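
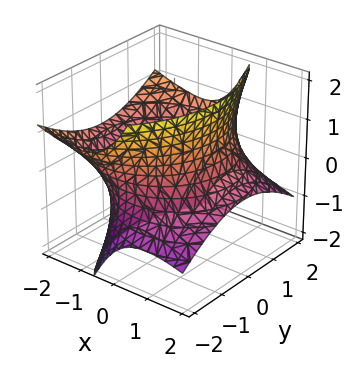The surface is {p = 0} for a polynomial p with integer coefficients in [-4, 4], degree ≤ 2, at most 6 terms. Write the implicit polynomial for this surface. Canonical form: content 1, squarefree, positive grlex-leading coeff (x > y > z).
x^2 + 2*x*z + y^2 - z^2 - 3

First, the degree is 2 — no degree-1 surface has this shape.
Next, from the axis intercepts and sections: it misses every integer gridline on the z-axis.
Finally, assembling these constraints gives the stated polynomial.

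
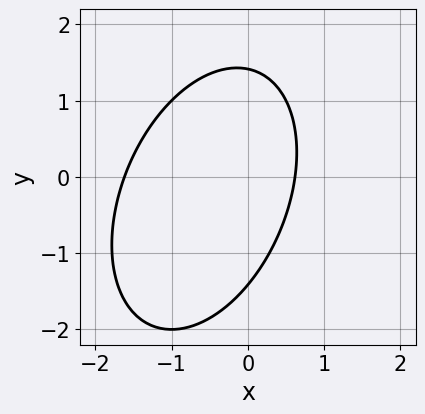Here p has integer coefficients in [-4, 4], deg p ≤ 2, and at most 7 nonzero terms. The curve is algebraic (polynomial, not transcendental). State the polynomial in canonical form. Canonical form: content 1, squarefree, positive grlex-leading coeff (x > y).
First, deg p = 2. A generic line meets the curve in up to 2 points.
Finally, putting this together gives p.

2*x^2 - x*y + y^2 + 2*x - 2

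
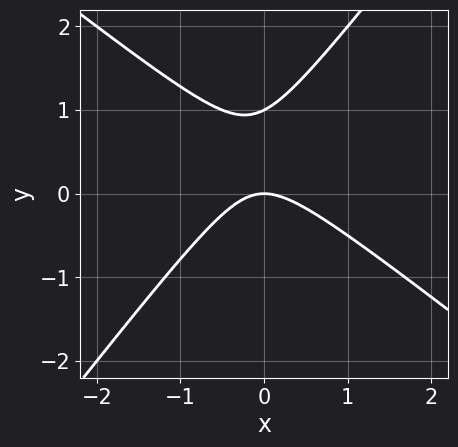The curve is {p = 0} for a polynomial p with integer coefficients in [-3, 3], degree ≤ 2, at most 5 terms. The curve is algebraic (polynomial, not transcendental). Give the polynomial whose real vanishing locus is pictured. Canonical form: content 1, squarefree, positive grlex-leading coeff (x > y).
2*x^2 + x*y - 2*y^2 + 2*y

(a) Degree: no degree-1 curve has this shape, so deg p = 2.
(b) From the axis intercepts and sections: the y-axis gridline crossings are at y ∈ {0, 1}; one x-axis crossing is at x = 0.
(c) Fitting integer coefficients to these (and the overall shape) gives p.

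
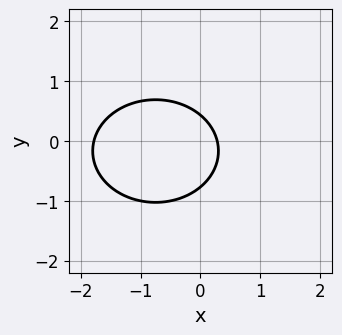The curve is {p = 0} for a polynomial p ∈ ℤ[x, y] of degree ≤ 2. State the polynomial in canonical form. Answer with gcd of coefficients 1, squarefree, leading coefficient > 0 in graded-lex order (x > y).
First, deg p = 2. The shape is more complex than any degree-1 curve.
Finally, the integer polynomial consistent with all of this is the stated p.

2*x^2 + 3*y^2 + 3*x + y - 1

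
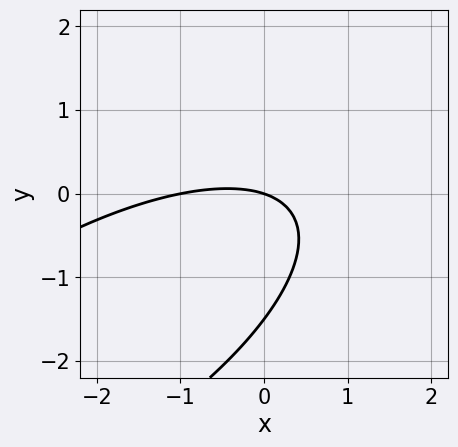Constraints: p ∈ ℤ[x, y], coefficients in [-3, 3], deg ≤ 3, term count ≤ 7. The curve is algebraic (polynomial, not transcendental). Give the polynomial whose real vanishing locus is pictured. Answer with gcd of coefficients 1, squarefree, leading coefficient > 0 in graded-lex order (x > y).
x^2 - 2*x*y + 2*y^2 + x + 3*y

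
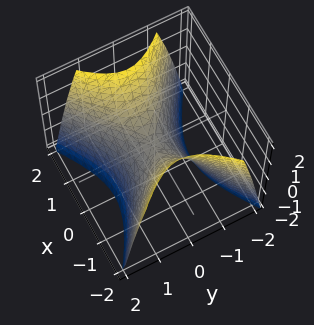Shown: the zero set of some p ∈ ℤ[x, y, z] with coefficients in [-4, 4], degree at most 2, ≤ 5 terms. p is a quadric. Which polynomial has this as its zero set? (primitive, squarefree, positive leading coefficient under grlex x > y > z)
(a) Degree: a hyperbolic paraboloid; a quadric, so deg p = 2.
(b) Symmetries: mirror symmetry y ↦ −y ⇒ only even powers of y; it's symmetric under x → −x, forcing even powers of x.
(c) Against the integer gridlines: it crosses the y-axis at the gridline y = 0; one x-axis crossing is at x = 0; it meets the z-axis at z = 0 (among the integer gridlines).
(d) Fitting integer coefficients to these (and the overall shape) gives p.

2*x^2 - 3*y^2 - 2*z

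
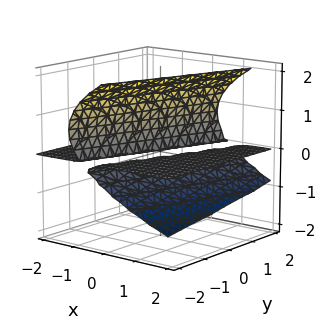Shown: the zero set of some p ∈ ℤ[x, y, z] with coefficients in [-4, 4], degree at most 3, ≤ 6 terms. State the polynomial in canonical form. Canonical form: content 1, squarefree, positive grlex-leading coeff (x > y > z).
2*z^3 - 3*x*z + y*z - 3*z^2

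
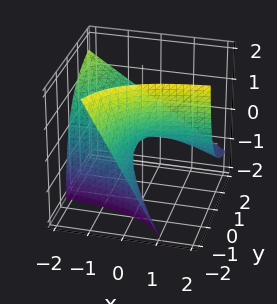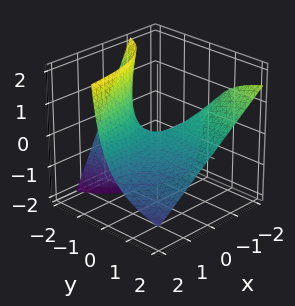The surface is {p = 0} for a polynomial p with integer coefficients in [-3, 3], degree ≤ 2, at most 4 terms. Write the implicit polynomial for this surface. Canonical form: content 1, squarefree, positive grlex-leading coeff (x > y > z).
(a) deg p = 2.
(b) From the axis intercepts and sections: the visible y-axis segment lies entirely on the surface; it meets the z-axis at z = 0 (among the integer gridlines).
(c) Solving for integer coefficients yields p as stated.

x*y + y*z + z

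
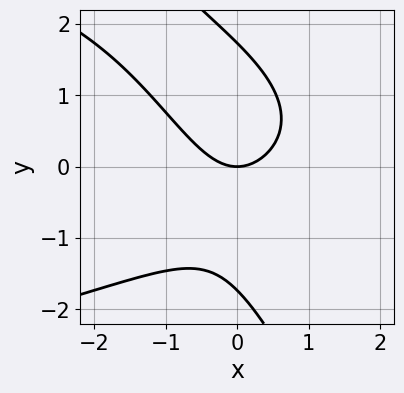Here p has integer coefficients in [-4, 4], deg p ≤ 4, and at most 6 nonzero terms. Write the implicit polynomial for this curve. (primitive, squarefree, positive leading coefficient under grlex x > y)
1. Degree: no degree-2 curve has this shape, so deg p = 3.
2. From the axis intercepts and sections: it crosses the x-axis at the gridline x = 0; it meets the y-axis at y = 0 (among the integer gridlines).
3. These observations pin down the coefficients.

2*x*y^2 + y^3 + 3*x^2 - 3*y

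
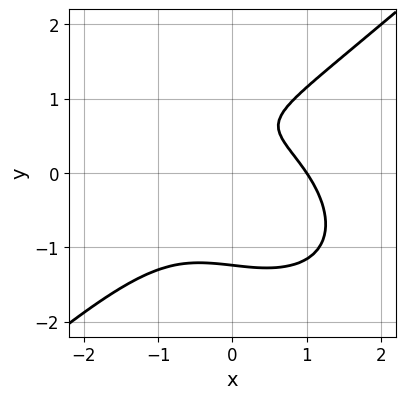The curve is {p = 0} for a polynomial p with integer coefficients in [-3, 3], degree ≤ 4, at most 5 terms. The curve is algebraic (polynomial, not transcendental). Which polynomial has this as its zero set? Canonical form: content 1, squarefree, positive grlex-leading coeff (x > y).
(a) Degree: the shape is more complex than any degree-2 curve, so deg p = 3.
(b) Checking where it meets the axes: one x-axis crossing is at x = 1.
(c) These observations pin down the coefficients.

2*x^3 - 3*y^3 + x*y + 3*y - 2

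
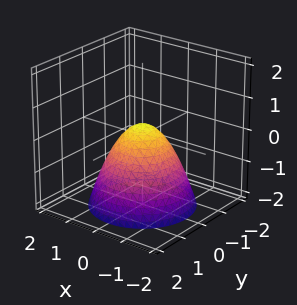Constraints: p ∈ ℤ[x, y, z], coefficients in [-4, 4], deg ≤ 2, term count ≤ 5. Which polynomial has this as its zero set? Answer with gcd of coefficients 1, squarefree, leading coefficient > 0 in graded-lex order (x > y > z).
3*x^2 + 3*y^2 + 3*z - 1

(a) The degree is 2 — a generic line meets the surface in up to 2 points.
(b) Symmetries: the surface is invariant under rotation about z: p = q(x² + y², z).
(c) From the axis intercepts and sections: a circular section at z = 0 has radius between 0 and 1.
(d) These observations pin down the coefficients.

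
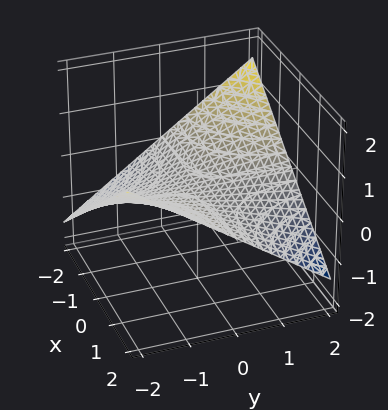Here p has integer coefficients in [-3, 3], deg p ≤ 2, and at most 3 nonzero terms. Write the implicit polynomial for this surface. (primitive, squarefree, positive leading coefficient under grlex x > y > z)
x*y + 3*z

deg p = 2.
Observable constraints: it crosses the z-axis at the gridline z = 0; the visible y-axis segment lies entirely on the surface.
Putting this together gives p.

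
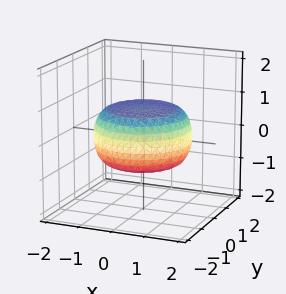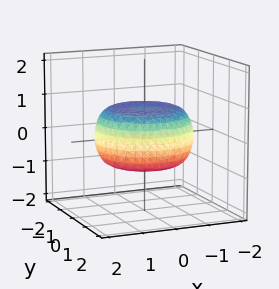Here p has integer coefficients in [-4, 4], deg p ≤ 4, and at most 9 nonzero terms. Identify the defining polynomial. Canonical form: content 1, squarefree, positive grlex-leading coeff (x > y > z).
The degree is 4 — a generic line meets the surface in up to 4 points.
Symmetries: rotational symmetry about the z-axis ⇒ p depends on x, y only through x² + y².
Against the integer gridlines: a circular section at z = 0 has radius between 1 and 2.
Fitting integer coefficients to these (and the overall shape) gives p.

x^4 + 2*x^2*y^2 + y^4 - x^2 - y^2 + 3*z^2 - 2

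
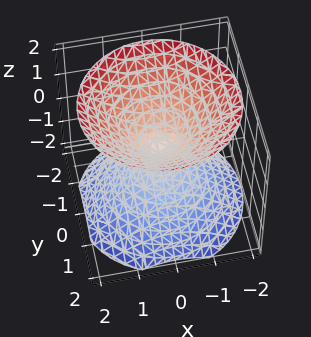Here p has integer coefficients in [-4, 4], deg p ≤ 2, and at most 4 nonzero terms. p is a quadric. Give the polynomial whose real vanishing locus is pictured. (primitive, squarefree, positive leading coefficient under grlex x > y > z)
x^2 + y^2 - z^2

1. There are 2 components. They look like related sheets of one shape, so recover p as a whole.
2. The degree is 2 — a double cone through the origin; a quadric.
3. Symmetries: mirror symmetry z ↦ −z ⇒ only even powers of z; the z-axis is an axis of rotation, so x and y enter only as x² + y².
4. Against the integer gridlines: it meets the x-axis at x = 0 (among the integer gridlines); it meets the y-axis at y = 0 (among the integer gridlines).
5. Matching integer coefficients to the picture gives p.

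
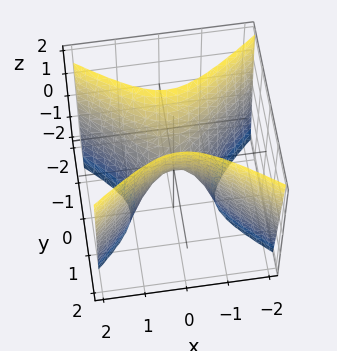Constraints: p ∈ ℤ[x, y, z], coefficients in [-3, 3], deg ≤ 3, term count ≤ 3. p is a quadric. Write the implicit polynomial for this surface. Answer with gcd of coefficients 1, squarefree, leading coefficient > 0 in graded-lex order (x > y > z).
1. The degree is 2 — a hyperbolic paraboloid; a quadric.
2. Symmetries: it's symmetric under x → −x, forcing even powers of x; it's symmetric under y → −y, forcing even powers of y.
3. Checking where it meets the axes: it crosses the y-axis at the gridline y = 0; it meets the x-axis at x = 0 (among the integer gridlines); it crosses the z-axis at the gridline z = 0.
4. The integer polynomial consistent with all of this is the stated p.

2*x^2 - 3*y^2 + z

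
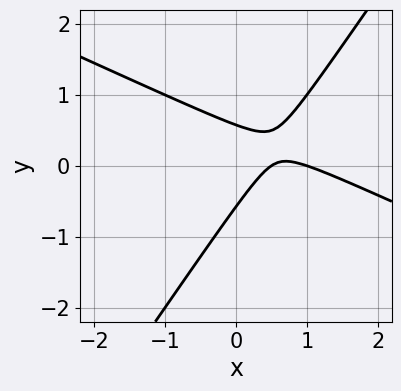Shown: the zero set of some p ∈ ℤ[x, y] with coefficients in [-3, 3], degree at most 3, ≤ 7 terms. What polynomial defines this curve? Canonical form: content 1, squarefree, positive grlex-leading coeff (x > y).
2*x^2 + 3*x*y - 3*y^2 - 3*x + 1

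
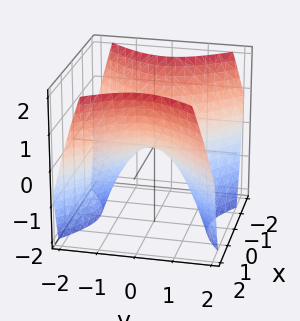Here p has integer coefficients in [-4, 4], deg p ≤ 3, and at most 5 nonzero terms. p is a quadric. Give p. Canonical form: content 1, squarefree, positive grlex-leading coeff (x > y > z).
The degree is 2 — a hyperbolic paraboloid; a quadric.
Symmetries: the x ↦ −x reflection is a symmetry, so x appears only in even powers; mirror symmetry y ↦ −y ⇒ only even powers of y.
From the axis intercepts and sections: it meets the y-axis at y = 0 (among the integer gridlines); it crosses the x-axis at the gridline x = 0; it crosses the z-axis at the gridline z = 0.
The integer polynomial consistent with all of this is the stated p.

x^2 - y^2 - z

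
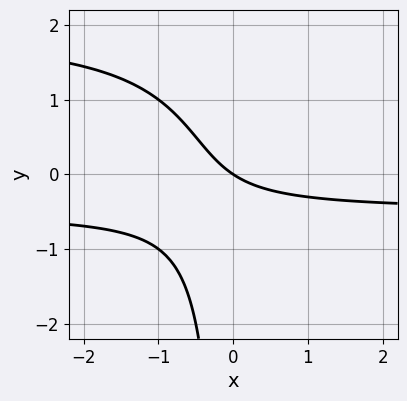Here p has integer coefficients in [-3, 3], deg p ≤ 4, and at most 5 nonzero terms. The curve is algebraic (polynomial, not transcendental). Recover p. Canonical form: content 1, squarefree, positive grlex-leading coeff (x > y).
1. deg p = 3.
2. From the axis intercepts and sections: it meets the x-axis at x = 0 (among the integer gridlines); it crosses the y-axis at the gridline y = 0.
3. Together with the visible shape, these determine p as stated.

2*x*y^2 - 3*x*y - 2*x - 3*y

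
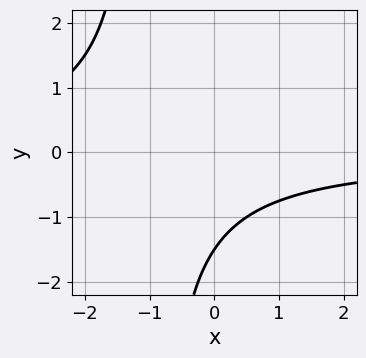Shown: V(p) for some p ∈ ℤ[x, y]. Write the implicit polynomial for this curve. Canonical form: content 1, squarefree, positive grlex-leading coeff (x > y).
2*x*y + 2*y + 3

1. The degree is 2 — the shape is more complex than any degree-1 curve.
2. Against the integer gridlines: it misses every integer gridline on the x-axis.
3. The integer polynomial consistent with all of this is the stated p.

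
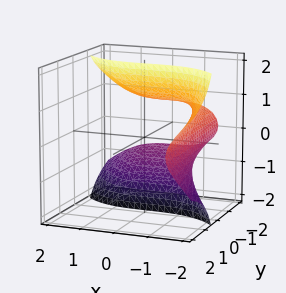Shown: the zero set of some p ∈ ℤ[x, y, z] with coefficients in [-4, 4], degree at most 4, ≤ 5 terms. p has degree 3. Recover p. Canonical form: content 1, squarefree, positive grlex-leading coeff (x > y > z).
x^3 + 3*y*z^2 + 3

First, degree: no degree-2 surface has this shape, so deg p = 3.
Next, from the axis intercepts and sections: no y-intercept at any integer in the box; the surface avoids every integer z-axis point in the box.
Finally, assembling these constraints gives the stated polynomial.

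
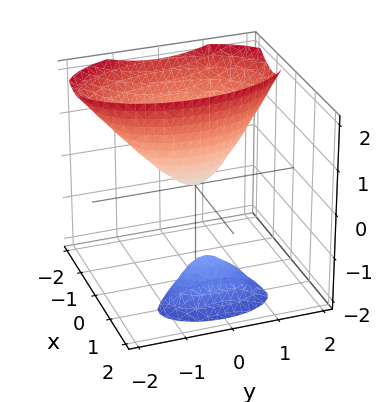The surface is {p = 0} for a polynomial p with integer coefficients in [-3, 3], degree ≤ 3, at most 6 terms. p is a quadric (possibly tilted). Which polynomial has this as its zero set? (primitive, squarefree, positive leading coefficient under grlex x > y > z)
3*x^2 + 3*x*z + y^2 - z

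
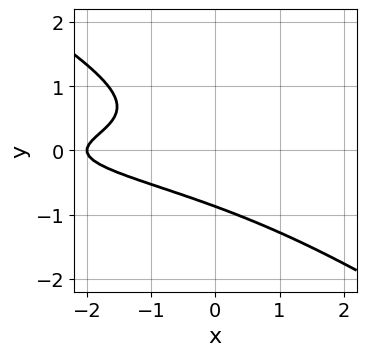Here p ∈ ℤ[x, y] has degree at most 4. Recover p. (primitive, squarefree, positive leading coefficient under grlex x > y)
First, deg p = 3. The shape is more complex than any degree-2 curve.
Next, from the axis intercepts and sections: it crosses the x-axis at the gridline x = -2.
Finally, solving for integer coefficients yields p as stated.

2*x*y^2 + 3*y^3 + x + 2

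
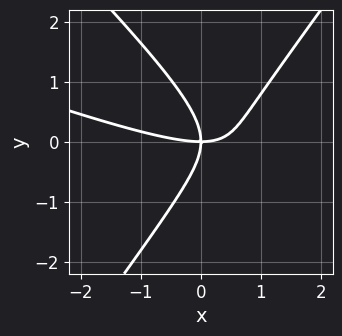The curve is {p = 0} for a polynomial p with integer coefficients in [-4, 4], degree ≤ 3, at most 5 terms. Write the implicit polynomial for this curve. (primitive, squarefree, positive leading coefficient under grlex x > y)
x^3 + 3*x^2*y - 2*y^3 - 3*x*y

First, the degree is 3 — no degree-2 curve has this shape.
Next, checking where it meets the axes: one y-axis crossing is at y = 0; it crosses the x-axis at the gridline x = 0.
Finally, putting this together gives p.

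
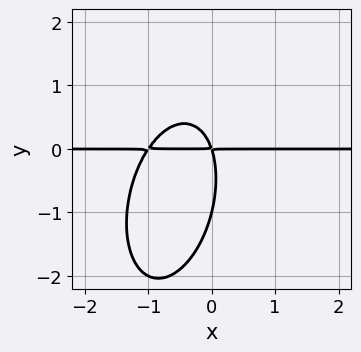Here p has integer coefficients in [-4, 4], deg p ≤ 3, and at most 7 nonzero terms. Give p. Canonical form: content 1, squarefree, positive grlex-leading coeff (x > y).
3*x^2*y - x*y^2 + y^3 + 3*x*y + y^2

1. Degree: the shape is more complex than any degree-2 curve, so deg p = 3.
2. Checking where it meets the axes: every point of the x-axis in the box is on the curve; one y-axis crossing is at y = -1.
3. The integer polynomial consistent with all of this is the stated p.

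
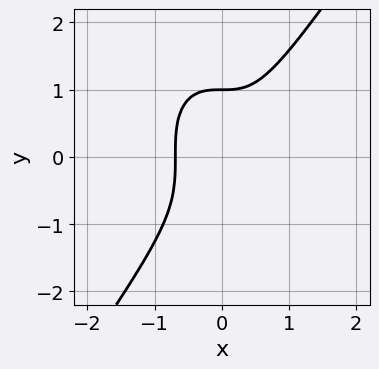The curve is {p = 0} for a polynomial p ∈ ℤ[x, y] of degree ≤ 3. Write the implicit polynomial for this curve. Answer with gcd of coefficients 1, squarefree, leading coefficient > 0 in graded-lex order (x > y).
Degree: a generic line meets the curve in up to 3 points, so deg p = 3.
From the axis intercepts and sections: one y-axis crossing is at y = 1.
Putting this together gives p.

3*x^3 - y^3 + 1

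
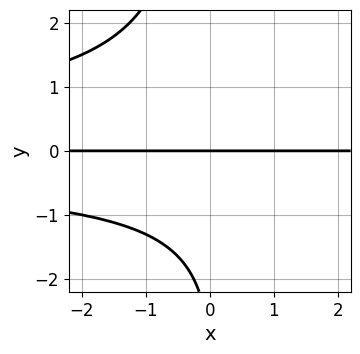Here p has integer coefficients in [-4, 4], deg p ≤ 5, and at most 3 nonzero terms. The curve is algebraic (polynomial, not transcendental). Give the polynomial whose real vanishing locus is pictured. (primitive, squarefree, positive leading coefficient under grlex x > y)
(a) Degree: the shape is more complex than any degree-3 curve, so deg p = 4.
(b) From the visible intercepts: the visible x-axis segment lies entirely on the curve; one y-axis crossing is at y = 0.
(c) Together with the visible shape, these determine p as stated.

x*y^3 + y^2 + 3*y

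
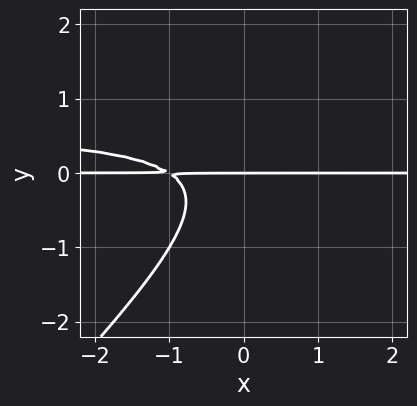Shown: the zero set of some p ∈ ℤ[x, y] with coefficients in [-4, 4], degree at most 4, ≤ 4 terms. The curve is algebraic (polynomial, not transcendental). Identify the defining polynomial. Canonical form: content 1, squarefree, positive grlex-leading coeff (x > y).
3*x*y^2 - 3*y^3 - 2*x*y - 2*y

First, deg p = 3. No degree-2 curve has this shape.
Then, against the integer gridlines: it crosses the y-axis at the gridline y = 0; every point of the x-axis in the box is on the curve.
Finally, matching integer coefficients to the picture gives p.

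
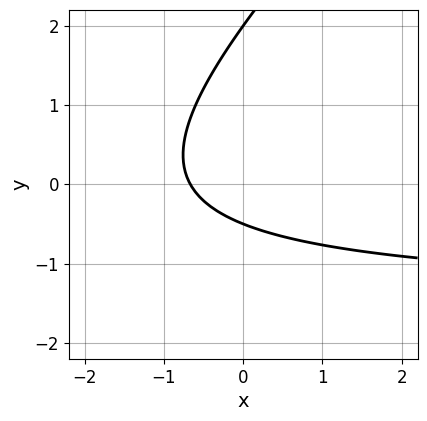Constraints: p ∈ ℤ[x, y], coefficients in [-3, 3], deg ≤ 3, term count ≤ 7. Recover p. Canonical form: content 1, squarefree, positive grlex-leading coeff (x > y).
2*x*y - 2*y^2 + 3*x + 3*y + 2

First, degree: the shape is more complex than any degree-1 curve, so deg p = 2.
Next, from the visible intercepts: it meets the y-axis at y = 2 (among the integer gridlines).
Finally, putting this together gives p.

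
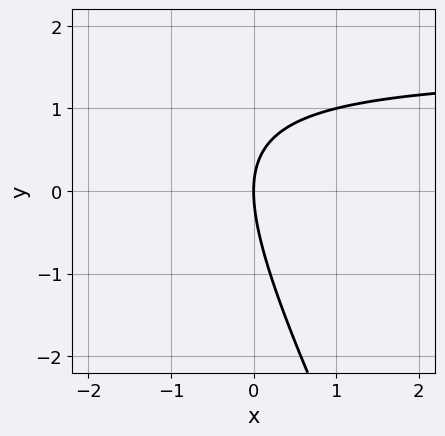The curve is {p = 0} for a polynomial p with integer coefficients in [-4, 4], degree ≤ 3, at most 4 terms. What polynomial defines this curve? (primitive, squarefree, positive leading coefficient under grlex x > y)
2*x*y + y^2 - 3*x

First, the degree is 2 — the shape is more complex than any degree-1 curve.
Next, checking where it meets the axes: one x-axis crossing is at x = 0; it meets the y-axis at y = 0 (among the integer gridlines).
Finally, fitting integer coefficients to these (and the overall shape) gives p.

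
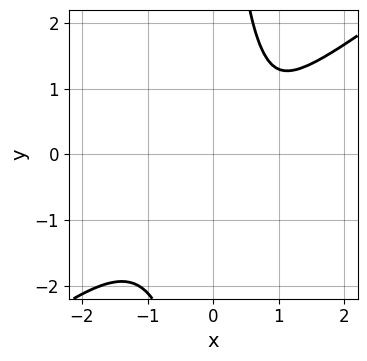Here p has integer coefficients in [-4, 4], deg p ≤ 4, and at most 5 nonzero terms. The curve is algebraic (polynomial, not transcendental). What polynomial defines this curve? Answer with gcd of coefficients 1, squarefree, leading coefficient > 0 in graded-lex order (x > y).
x^4 - 2*x*y^3 - x*y^2 + 3*y^2

deg p = 4. The shape is more complex than any degree-3 curve.
Solving for integer coefficients yields p as stated.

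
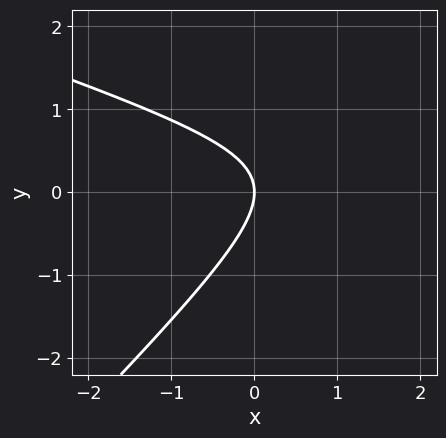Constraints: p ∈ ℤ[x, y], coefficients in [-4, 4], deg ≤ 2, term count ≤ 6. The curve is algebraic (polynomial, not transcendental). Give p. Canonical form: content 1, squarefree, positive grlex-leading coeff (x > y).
First, degree: no degree-1 curve has this shape, so deg p = 2.
Next, from the visible intercepts: it crosses the x-axis at the gridline x = 0; it crosses the y-axis at the gridline y = 0.
Finally, solving for integer coefficients yields p as stated.

x^2 + 2*x*y - 3*y^2 - 3*x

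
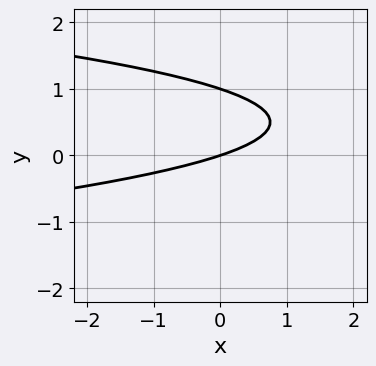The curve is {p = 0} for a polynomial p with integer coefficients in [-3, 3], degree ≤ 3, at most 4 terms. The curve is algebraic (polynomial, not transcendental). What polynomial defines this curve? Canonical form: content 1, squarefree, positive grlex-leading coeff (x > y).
Degree: a generic line meets the curve in up to 2 points, so deg p = 2.
Against the integer gridlines: it meets the x-axis at x = 0 (among the integer gridlines); among the integer gridlines, it crosses the y-axis at y ∈ {0, 1}.
The integer polynomial consistent with all of this is the stated p.

3*y^2 + x - 3*y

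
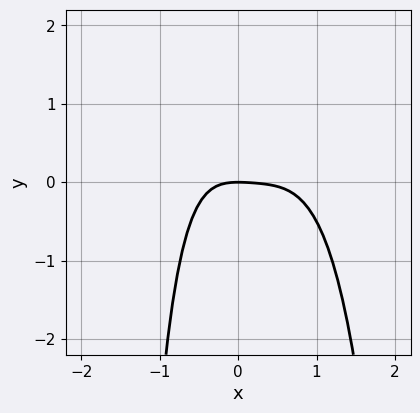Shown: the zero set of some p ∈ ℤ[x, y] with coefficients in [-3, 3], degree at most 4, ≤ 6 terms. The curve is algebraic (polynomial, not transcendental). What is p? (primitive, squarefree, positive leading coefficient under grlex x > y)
(a) The degree is 4 — the shape is more complex than any degree-3 curve.
(b) From the visible intercepts: it meets the x-axis at x = 0 (among the integer gridlines); it meets the y-axis at y = 0 (among the integer gridlines).
(c) Putting this together gives p.

3*x^4 - 2*x^3 + x^2 + x*y + 3*y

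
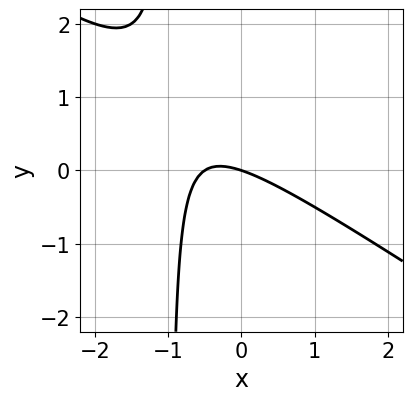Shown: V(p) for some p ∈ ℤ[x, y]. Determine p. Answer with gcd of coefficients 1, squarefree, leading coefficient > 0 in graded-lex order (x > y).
2*x^2 + 3*x*y + x + 3*y

1. The degree is 2 — a generic line meets the curve in up to 2 points.
2. Reading off the gridlines: one x-axis crossing is at x = 0; it crosses the y-axis at the gridline y = 0.
3. Solving for integer coefficients yields p as stated.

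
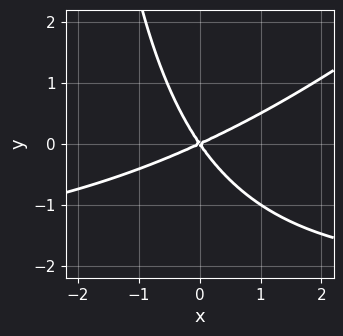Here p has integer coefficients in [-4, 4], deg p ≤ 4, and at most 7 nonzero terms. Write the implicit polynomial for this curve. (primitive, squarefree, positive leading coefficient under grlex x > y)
x^2*y - x*y^2 + 2*x^2 - 3*x*y - 3*y^2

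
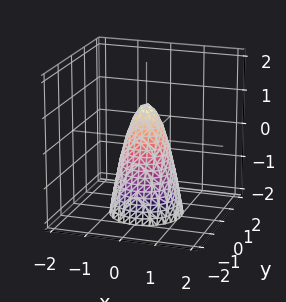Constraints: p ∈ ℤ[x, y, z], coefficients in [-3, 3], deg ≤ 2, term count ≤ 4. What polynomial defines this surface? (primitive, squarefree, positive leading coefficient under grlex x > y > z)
3*x^2 + 3*y^2 + z - 1

First, degree: the shape is more complex than any degree-1 surface, so deg p = 2.
Next, symmetries: every cross-section ⟂ z is a circle, so x, y appear only via x² + y².
Then, observable constraints: it meets the z-axis at z = 1 (among the integer gridlines); a circular section at z = -2 has radius exactly 1.
Finally, together with the visible shape, these determine p as stated.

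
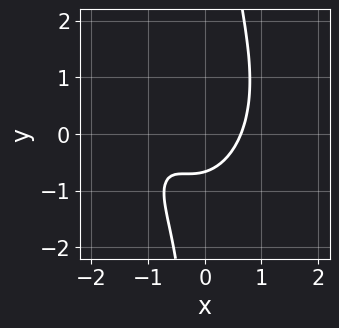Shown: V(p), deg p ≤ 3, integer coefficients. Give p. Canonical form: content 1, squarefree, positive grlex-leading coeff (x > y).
3*x^3 + 2*x*y^2 + 3*x^2 - 3*y - 2

First, degree: the shape is more complex than any degree-2 curve, so deg p = 3.
Finally, solving for integer coefficients yields p as stated.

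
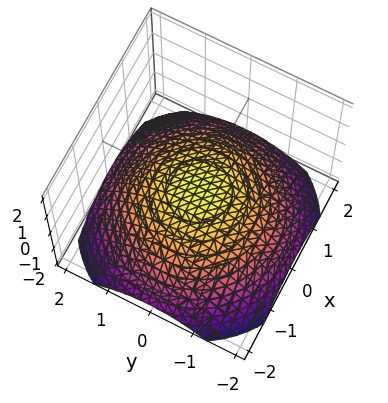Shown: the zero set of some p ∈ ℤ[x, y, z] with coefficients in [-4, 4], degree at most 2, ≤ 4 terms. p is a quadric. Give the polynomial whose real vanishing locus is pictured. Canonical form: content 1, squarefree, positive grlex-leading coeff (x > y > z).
x^2 + y^2 + 3*z

(a) deg p = 2.
(b) Symmetries: the surface is invariant under rotation about z: p = q(x² + y², z).
(c) Checking where it meets the axes: it crosses the x-axis at the gridline x = 0; it meets the z-axis at z = 0 (among the integer gridlines).
(d) Together with the visible shape, these determine p as stated.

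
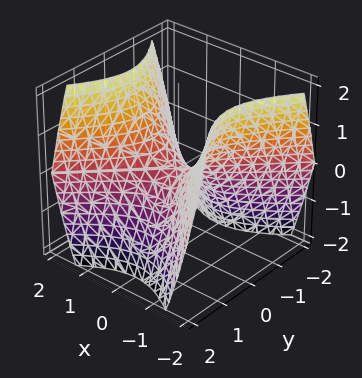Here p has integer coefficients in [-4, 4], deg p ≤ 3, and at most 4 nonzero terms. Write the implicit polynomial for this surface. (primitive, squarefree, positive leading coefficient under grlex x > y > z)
x^2 - y^2 - z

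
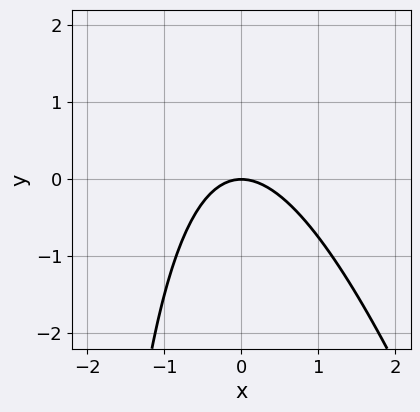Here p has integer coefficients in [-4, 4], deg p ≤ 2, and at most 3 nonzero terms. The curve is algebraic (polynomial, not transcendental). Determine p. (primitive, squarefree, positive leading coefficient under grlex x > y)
3*x^2 + x*y + 3*y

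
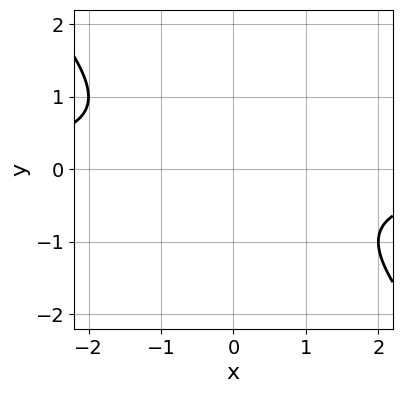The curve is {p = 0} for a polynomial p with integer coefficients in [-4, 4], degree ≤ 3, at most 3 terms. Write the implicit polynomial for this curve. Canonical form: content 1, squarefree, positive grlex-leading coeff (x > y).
x*y + y^2 + 1

1. The degree is 2 — the shape is more complex than any degree-1 curve.
2. Checking where it meets the axes: no y-intercept at any integer in the box; no x-intercept at any integer in the box.
3. Putting this together gives p.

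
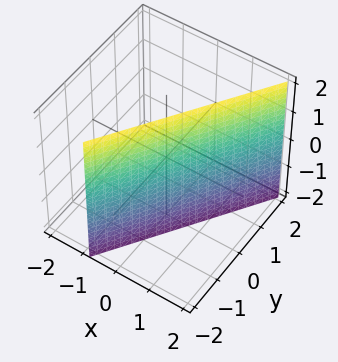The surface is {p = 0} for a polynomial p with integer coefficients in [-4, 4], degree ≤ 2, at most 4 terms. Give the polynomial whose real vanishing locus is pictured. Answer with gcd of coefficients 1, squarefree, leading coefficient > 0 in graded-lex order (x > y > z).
deg p = 1. The surface is flat (a plane).
Observable constraints: the surface avoids every integer z-axis point in the box; one y-axis crossing is at y = -1.
The integer polynomial consistent with all of this is the stated p.

3*x - 2*y - 2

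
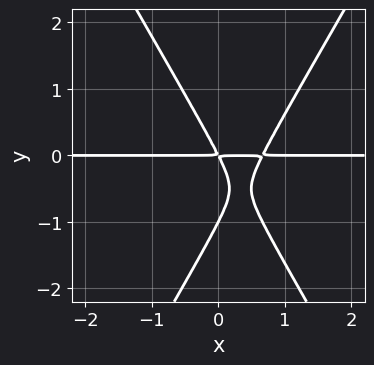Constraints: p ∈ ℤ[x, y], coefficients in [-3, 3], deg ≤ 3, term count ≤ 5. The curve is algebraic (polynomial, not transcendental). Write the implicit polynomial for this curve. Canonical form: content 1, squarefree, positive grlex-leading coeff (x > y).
1. deg p = 3. No degree-2 curve has this shape.
2. Observable constraints: one y-axis crossing is at y = -1; the visible x-axis segment lies entirely on the curve.
3. Matching integer coefficients to the picture gives p.

3*x^2*y - y^3 - 2*x*y - y^2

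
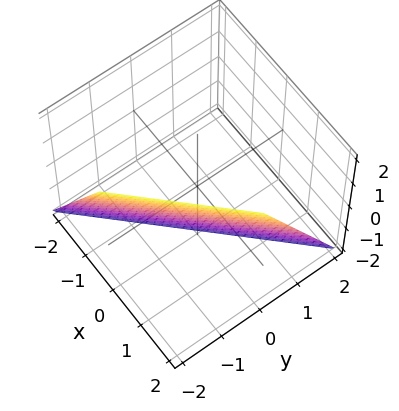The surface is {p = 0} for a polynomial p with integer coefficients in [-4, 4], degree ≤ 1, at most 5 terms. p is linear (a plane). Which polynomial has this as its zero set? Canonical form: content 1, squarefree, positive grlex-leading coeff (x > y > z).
1. deg p = 1. The surface is flat (a plane).
2. Reading off the gridlines: it crosses the z-axis at the gridline z = -2; it crosses the x-axis at the gridline x = 1; it crosses the y-axis at the gridline y = -1.
3. Putting this together gives p.

2*x - 2*y - z - 2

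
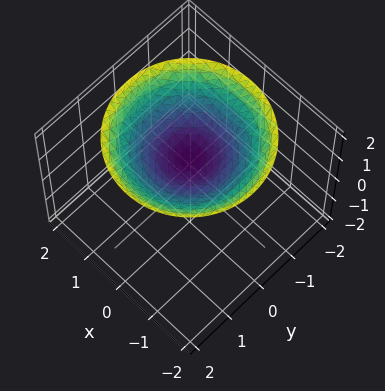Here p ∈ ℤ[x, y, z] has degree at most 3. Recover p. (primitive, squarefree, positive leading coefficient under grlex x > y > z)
1. The degree is 2 — the shape is more complex than any degree-1 surface.
2. Symmetries: every cross-section ⟂ z is a circle, so x, y appear only via x² + y².
3. Checking where it meets the axes: one z-axis crossing is at z = 1; no x-intercept at any integer in the box; the surface avoids every integer y-axis point in the box.
4. Putting this together gives p.

x^2 + y^2 - 3*z + 3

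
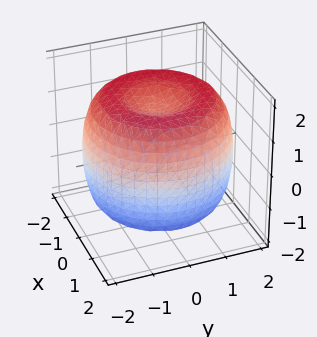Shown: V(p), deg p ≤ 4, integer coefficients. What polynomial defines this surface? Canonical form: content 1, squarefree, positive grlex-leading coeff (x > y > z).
First, deg p = 4.
Then, by symmetry, the surface is invariant under rotation about z: p = q(x² + y², z).
Then, from the visible intercepts: a circular section at z = 0 has radius between 1 and 2.
Finally, together with the visible shape, these determine p as stated.

x^4 + 2*x^2*y^2 + y^4 - 3*x^2 - 3*y^2 + 2*z^2 - 3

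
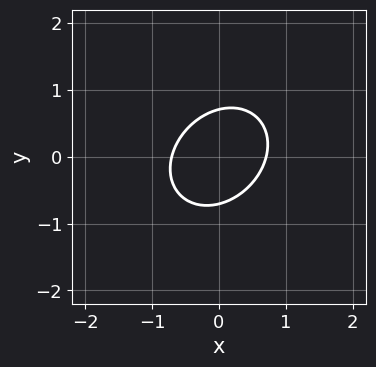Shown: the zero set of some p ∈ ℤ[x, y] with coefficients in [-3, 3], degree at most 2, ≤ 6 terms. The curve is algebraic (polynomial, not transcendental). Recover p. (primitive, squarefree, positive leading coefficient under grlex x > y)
First, deg p = 2.
Finally, the integer polynomial consistent with all of this is the stated p.

2*x^2 - x*y + 2*y^2 - 1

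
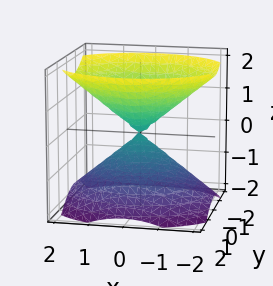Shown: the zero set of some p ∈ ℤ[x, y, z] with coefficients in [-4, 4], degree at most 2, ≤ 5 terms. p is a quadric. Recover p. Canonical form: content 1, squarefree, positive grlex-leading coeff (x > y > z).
First, there are 2 components. They look like related sheets of one shape, so recover p as a whole.
Next, the degree is 2 — two nappes meeting at a single point; a quadric.
Then, symmetries: mirror symmetry x ↦ −x ⇒ only even powers of x; it's symmetric under z → −z, forcing even powers of z; the y ↦ −y reflection is a symmetry, so y appears only in even powers.
Then, checking where it meets the axes: it meets the y-axis at y = 0 (among the integer gridlines); it crosses the x-axis at the gridline x = 0; it crosses the z-axis at the gridline z = 0.
Finally, these observations pin down the coefficients.

2*x^2 + 3*y^2 - 3*z^2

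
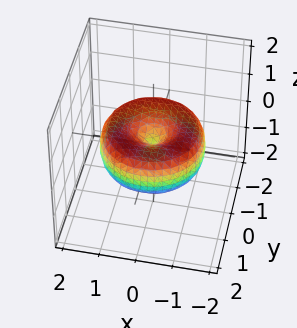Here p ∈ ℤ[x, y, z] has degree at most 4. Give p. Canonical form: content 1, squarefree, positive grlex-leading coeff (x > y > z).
1. Degree: a generic line meets the surface in up to 4 points, so deg p = 4.
2. By symmetry, every cross-section ⟂ z is a circle, so x, y appear only via x² + y².
3. From the visible intercepts: one x-axis crossing is at x = 0; one z-axis crossing is at z = 0; one y-axis crossing is at y = 0; a circular section at z = 0 has radius between 1 and 2.
4. Matching integer coefficients to the picture gives p.

x^4 + 2*x^2*y^2 + y^4 - 2*x^2 - 2*y^2 + 2*z^2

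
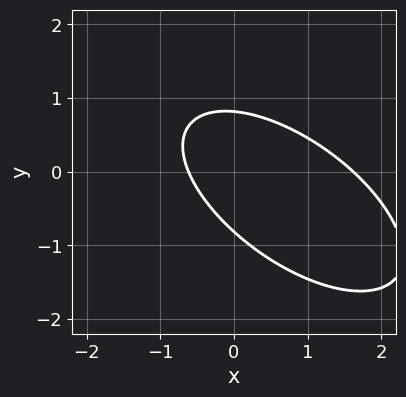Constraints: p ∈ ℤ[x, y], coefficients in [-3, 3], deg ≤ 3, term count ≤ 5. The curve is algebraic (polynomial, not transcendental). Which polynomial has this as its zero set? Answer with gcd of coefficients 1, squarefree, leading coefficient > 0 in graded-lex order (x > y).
2*x^2 + 3*x*y + 3*y^2 - 2*x - 2

1. Degree: a generic line meets the curve in up to 2 points, so deg p = 2.
2. Putting this together gives p.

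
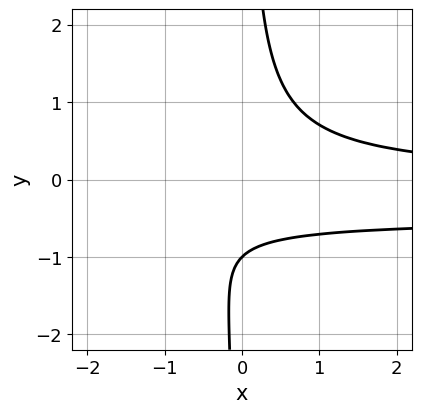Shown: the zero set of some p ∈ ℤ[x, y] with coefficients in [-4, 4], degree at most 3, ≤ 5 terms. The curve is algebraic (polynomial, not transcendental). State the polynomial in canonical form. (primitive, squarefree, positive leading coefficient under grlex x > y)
2*x*y^2 + x*y - y - 1

First, degree: no degree-2 curve has this shape, so deg p = 3.
Then, checking where it meets the axes: it crosses the y-axis at the gridline y = -1; it misses every integer gridline on the x-axis.
Finally, the integer polynomial consistent with all of this is the stated p.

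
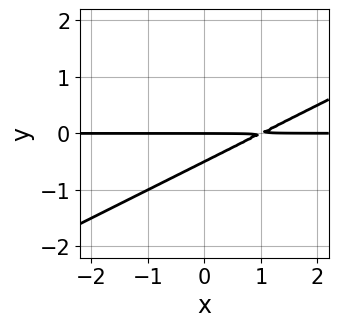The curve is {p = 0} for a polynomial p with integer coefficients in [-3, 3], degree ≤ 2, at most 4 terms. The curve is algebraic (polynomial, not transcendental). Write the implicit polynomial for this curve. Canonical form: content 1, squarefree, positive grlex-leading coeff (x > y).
x*y - 2*y^2 - y

1. The degree is 2 — no degree-1 curve has this shape.
2. From the visible intercepts: every point of the x-axis in the box is on the curve; it meets the y-axis at y = 0 (among the integer gridlines).
3. Assembling these constraints gives the stated polynomial.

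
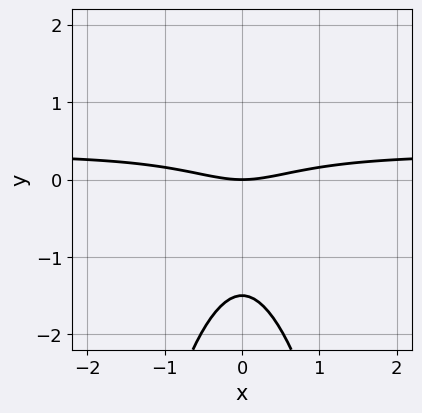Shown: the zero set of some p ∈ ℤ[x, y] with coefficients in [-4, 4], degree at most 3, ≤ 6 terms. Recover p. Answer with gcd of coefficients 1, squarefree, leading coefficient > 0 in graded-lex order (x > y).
First, the degree is 3 — a generic line meets the curve in up to 3 points.
Then, symmetries: mirror symmetry x ↦ −x ⇒ only even powers of x.
Next, from the visible intercepts: one y-axis crossing is at y = 0; it meets the x-axis at x = 0 (among the integer gridlines).
Finally, together with the visible shape, these determine p as stated.

3*x^2*y - x^2 + 2*y^2 + 3*y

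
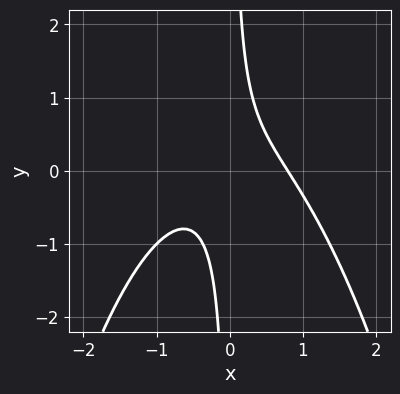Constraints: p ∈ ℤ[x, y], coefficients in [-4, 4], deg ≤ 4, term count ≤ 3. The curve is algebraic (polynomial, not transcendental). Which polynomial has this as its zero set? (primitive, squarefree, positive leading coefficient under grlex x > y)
(a) The degree is 3 — the shape is more complex than any degree-2 curve.
(b) Reading off the gridlines: no y-intercept at any integer in the box.
(c) Together with the visible shape, these determine p as stated.

2*x^3 + 3*x*y - 1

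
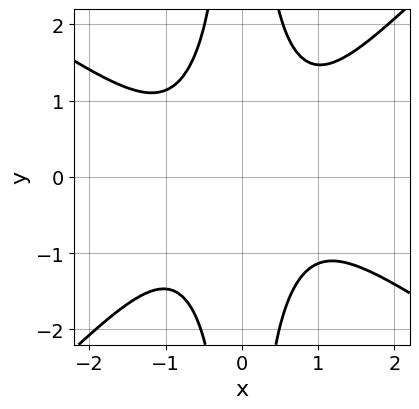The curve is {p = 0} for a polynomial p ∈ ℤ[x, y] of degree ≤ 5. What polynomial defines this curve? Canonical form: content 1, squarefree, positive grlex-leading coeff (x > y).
Degree: no degree-3 curve has this shape, so deg p = 4.
Against the integer gridlines: the curve avoids every integer y-axis point in the box; no x-intercept at any integer in the box.
Together with the visible shape, these determine p as stated.

2*x^4 + x^3*y - 3*x^2*y^2 + 3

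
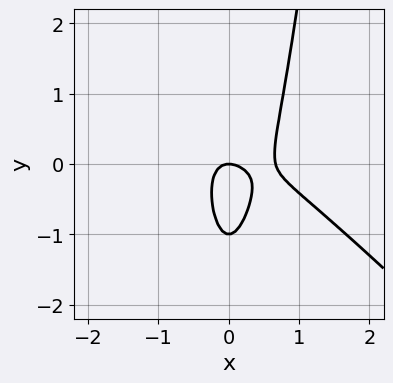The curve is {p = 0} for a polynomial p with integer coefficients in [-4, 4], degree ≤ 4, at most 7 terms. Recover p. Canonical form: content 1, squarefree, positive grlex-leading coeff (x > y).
3*x^3 + 3*x^2*y - 2*x^2 - y^2 - y

1. The degree is 3 — no degree-2 curve has this shape.
2. Against the integer gridlines: it meets the x-axis at x = 0 (among the integer gridlines); among the integer gridlines, it crosses the y-axis at y ∈ {-1, 0}.
3. These observations pin down the coefficients.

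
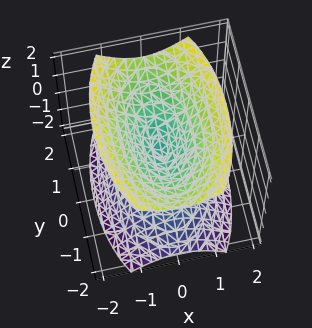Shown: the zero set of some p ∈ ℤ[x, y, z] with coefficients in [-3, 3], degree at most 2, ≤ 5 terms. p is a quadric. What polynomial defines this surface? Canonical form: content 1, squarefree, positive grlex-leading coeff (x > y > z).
First, I count 2 distinct pieces. They look like related sheets of one shape, so recover p as a whole.
Next, degree: a double cone through the origin; a quadric, so deg p = 2.
Next, symmetries: mirror symmetry x ↦ −x ⇒ only even powers of x; mirror symmetry y ↦ −y ⇒ only even powers of y; it's symmetric under z → −z, forcing even powers of z.
Next, against the integer gridlines: it crosses the y-axis at the gridline y = 0; it meets the x-axis at x = 0 (among the integer gridlines); it meets the z-axis at z = 0 (among the integer gridlines).
Finally, assembling these constraints gives the stated polynomial.

3*x^2 + y^2 - 2*z^2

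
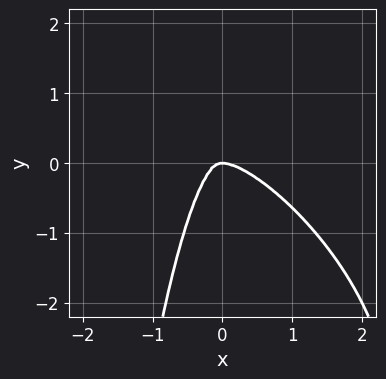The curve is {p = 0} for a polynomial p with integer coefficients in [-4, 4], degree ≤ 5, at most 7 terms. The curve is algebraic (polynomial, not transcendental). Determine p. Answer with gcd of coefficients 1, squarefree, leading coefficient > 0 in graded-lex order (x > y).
2*x^4 + 3*x^3*y + 2*x^2*y^2 + x^2*y + y^3

(a) The degree is 4 — a generic line meets the curve in up to 4 points.
(b) Checking where it meets the axes: it crosses the y-axis at the gridline y = 0; one x-axis crossing is at x = 0.
(c) Fitting integer coefficients to these (and the overall shape) gives p.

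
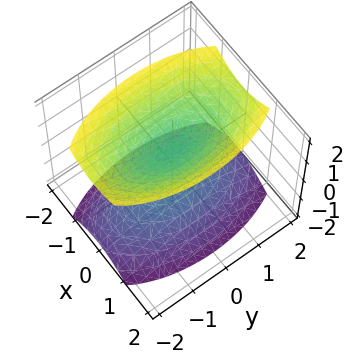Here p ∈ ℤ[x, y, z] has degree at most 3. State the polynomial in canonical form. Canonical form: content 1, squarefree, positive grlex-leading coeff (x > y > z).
3*x^2 + y^2 - 2*z^2 + 1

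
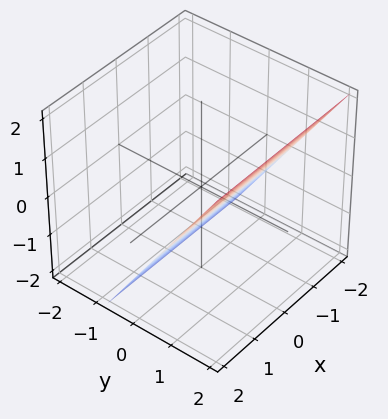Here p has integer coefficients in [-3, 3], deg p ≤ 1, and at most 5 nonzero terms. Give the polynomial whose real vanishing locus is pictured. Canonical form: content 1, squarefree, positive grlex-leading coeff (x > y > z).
First, the degree is 1 — the surface is flat (a plane).
Then, observable constraints: one z-axis crossing is at z = -1; no x-intercept at any integer in the box.
Finally, assembling these constraints gives the stated polynomial.

3*y - 2*z - 2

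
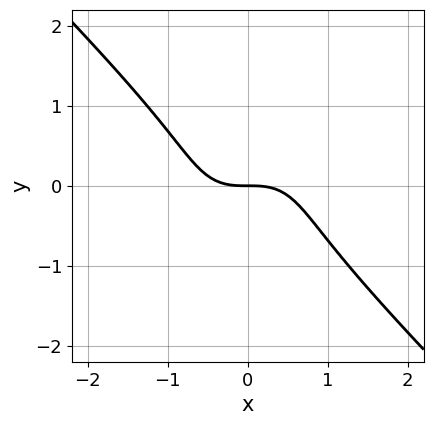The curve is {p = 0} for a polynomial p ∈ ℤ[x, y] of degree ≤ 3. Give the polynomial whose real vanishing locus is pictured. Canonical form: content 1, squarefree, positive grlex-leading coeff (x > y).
x^3 + y^3 + y

Degree: the shape is more complex than any degree-2 curve, so deg p = 3.
Against the integer gridlines: it meets the x-axis at x = 0 (among the integer gridlines); it crosses the y-axis at the gridline y = 0.
Assembling these constraints gives the stated polynomial.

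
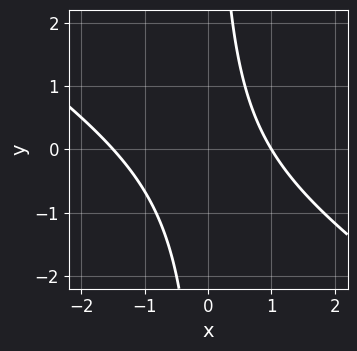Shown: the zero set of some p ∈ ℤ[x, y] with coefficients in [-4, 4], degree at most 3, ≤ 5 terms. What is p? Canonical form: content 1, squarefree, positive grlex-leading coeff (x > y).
1. deg p = 2.
2. Observable constraints: the curve avoids every integer y-axis point in the box; it crosses the x-axis at the gridline x = 1.
3. Putting this together gives p.

2*x^2 + 3*x*y + x - 3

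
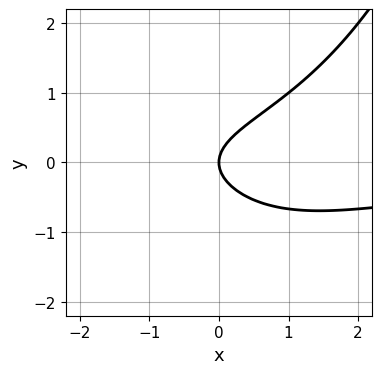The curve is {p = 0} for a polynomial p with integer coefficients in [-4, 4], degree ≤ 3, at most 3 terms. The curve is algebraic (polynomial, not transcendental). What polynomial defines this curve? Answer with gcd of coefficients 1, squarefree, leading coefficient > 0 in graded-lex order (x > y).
(a) Degree: the shape is more complex than any degree-2 curve, so deg p = 3.
(b) From the visible intercepts: it meets the y-axis at y = 0 (among the integer gridlines); it meets the x-axis at x = 0 (among the integer gridlines).
(c) The integer polynomial consistent with all of this is the stated p.

x^2*y - 3*y^2 + 2*x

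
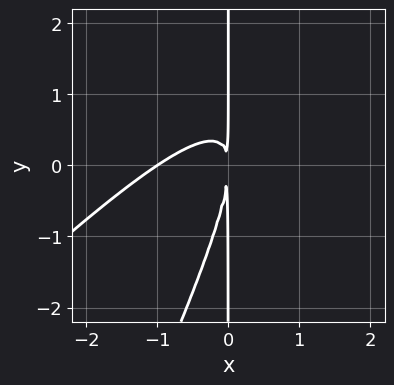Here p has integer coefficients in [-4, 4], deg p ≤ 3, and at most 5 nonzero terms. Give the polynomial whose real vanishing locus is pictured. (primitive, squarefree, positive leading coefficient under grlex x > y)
Degree: no degree-2 curve has this shape, so deg p = 3.
Checking where it meets the axes: every point of the y-axis in the box is on the curve; one x-axis crossing is at x = -1.
The integer polynomial consistent with all of this is the stated p.

2*x^3 - 3*x^2*y + x*y^2 + 2*x^2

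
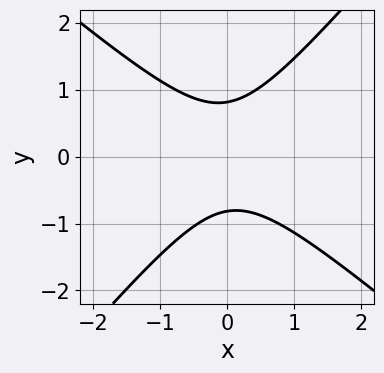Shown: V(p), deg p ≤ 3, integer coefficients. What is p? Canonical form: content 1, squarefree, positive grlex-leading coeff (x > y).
3*x^2 + x*y - 3*y^2 + 2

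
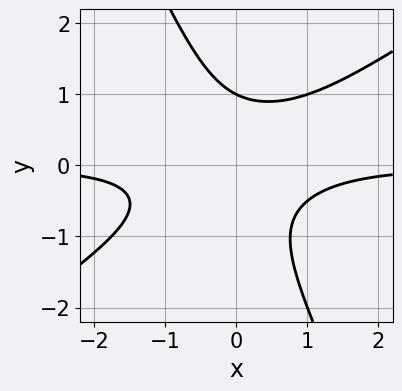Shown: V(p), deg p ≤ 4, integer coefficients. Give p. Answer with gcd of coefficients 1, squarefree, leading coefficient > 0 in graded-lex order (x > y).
deg p = 3. No degree-2 curve has this shape.
Against the integer gridlines: it meets the y-axis at y = 1 (among the integer gridlines); the curve avoids every integer x-axis point in the box.
The integer polynomial consistent with all of this is the stated p.

3*x^2*y - 3*x*y^2 - 2*y^3 + 2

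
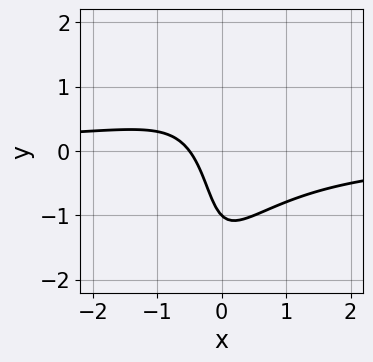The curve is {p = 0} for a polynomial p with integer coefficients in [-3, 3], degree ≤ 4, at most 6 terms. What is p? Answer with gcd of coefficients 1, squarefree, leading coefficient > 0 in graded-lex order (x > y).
(a) The degree is 3 — the shape is more complex than any degree-2 curve.
(b) Observable constraints: it crosses the y-axis at the gridline y = -1.
(c) Putting this together gives p.

2*x^2*y - x*y^2 + 2*x + y + 1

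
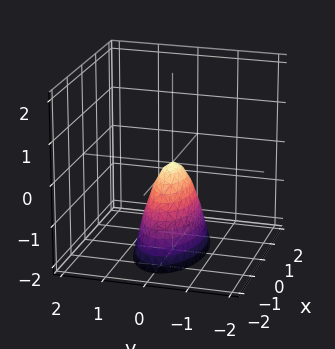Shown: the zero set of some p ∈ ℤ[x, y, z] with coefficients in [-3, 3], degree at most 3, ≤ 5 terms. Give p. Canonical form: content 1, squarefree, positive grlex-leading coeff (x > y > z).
x^2 + 3*y^2 + z

1. Degree: a single bowl opening along one axis; a quadric, so deg p = 2.
2. Symmetries: it's symmetric under y → −y, forcing even powers of y; the x ↦ −x reflection is a symmetry, so x appears only in even powers.
3. Against the integer gridlines: it meets the z-axis at z = 0 (among the integer gridlines); it crosses the y-axis at the gridline y = 0; one x-axis crossing is at x = 0.
4. Solving for integer coefficients yields p as stated.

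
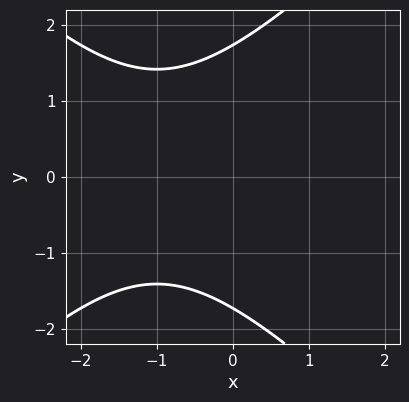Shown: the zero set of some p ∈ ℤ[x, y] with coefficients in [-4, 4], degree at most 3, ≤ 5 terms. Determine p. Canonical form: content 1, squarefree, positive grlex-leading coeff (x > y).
x^2 - y^2 + 2*x + 3

deg p = 2. No degree-1 curve has this shape.
Symmetries: mirror symmetry y ↦ −y ⇒ only even powers of y.
Observable constraints: the curve avoids every integer x-axis point in the box.
Fitting integer coefficients to these (and the overall shape) gives p.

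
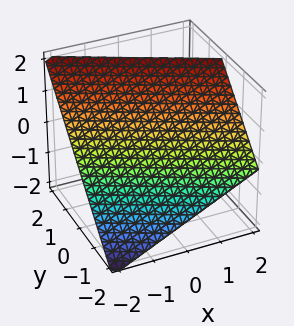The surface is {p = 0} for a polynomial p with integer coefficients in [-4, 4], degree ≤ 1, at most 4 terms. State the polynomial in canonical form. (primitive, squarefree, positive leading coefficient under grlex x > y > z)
(a) Degree: every cross-section is a straight line — this is a plane, so deg p = 1.
(b) From the axis intercepts and sections: it crosses the x-axis at the gridline x = -2; it meets the y-axis at y = -1 (among the integer gridlines).
(c) These observations pin down the coefficients.

x + 2*y - 2*z + 2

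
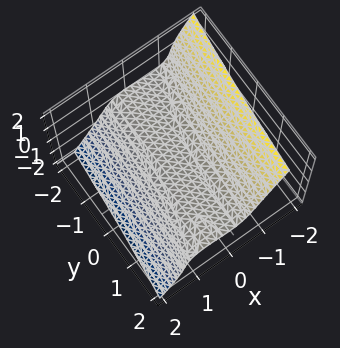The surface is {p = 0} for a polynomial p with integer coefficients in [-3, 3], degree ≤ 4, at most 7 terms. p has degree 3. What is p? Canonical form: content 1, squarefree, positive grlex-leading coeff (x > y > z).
2*x^3 - x^2*y + 3*x*z^2 + 3*z^3 + 3*z

First, degree: no degree-2 surface has this shape, so deg p = 3.
Next, against the integer gridlines: it crosses the x-axis at the gridline x = 0; the visible y-axis segment lies entirely on the surface; it meets the z-axis at z = 0 (among the integer gridlines).
Finally, matching integer coefficients to the picture gives p.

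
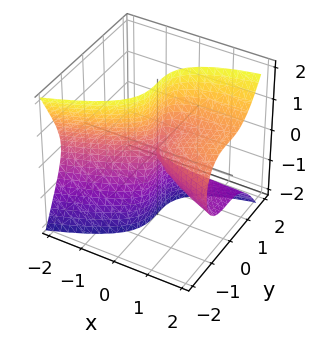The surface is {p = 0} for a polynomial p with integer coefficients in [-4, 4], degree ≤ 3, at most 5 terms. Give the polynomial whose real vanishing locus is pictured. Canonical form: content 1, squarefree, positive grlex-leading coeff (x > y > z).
2*x*z^2 - 3*y^3 - x^2

First, deg p = 3.
Then, observable constraints: it meets the x-axis at x = 0 (among the integer gridlines); it meets the y-axis at y = 0 (among the integer gridlines).
Finally, assembling these constraints gives the stated polynomial.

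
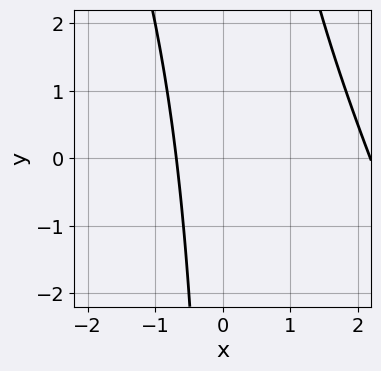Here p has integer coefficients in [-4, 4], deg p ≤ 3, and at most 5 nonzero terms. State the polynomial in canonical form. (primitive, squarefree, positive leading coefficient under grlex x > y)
2*x^2 + x*y - 3*x - 3

1. Degree: no degree-1 curve has this shape, so deg p = 2.
2. Reading off the gridlines: no y-intercept at any integer in the box.
3. Fitting integer coefficients to these (and the overall shape) gives p.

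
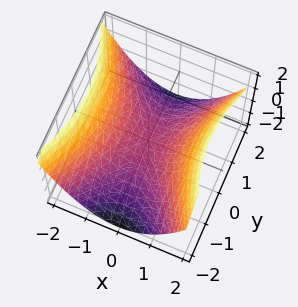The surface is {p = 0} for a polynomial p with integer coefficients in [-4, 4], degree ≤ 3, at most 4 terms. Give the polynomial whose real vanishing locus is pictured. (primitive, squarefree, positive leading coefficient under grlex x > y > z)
2*x^2 - y^2 - 3*z

First, the degree is 2 — a saddle surface; a quadric.
Then, symmetries: mirror symmetry x ↦ −x ⇒ only even powers of x; it's symmetric under y → −y, forcing even powers of y.
Then, checking where it meets the axes: one x-axis crossing is at x = 0; one y-axis crossing is at y = 0; it meets the z-axis at z = 0 (among the integer gridlines).
Finally, these observations pin down the coefficients.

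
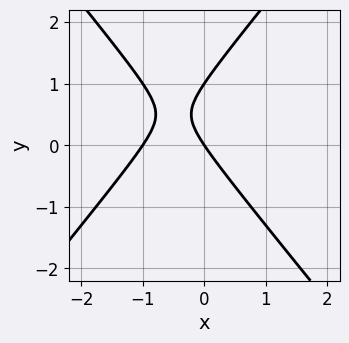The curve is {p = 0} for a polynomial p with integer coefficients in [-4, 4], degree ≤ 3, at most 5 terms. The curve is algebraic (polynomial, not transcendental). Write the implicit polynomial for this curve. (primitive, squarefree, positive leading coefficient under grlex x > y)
Degree: no degree-1 curve has this shape, so deg p = 2.
Reading off the gridlines: among the integer gridlines, it crosses the x-axis at x ∈ {-1, 0}; among the integer gridlines, it crosses the y-axis at y ∈ {0, 1}.
Together with the visible shape, these determine p as stated.

3*x^2 - 2*y^2 + 3*x + 2*y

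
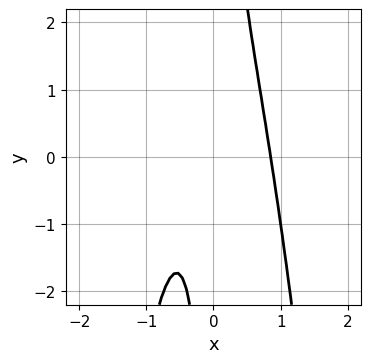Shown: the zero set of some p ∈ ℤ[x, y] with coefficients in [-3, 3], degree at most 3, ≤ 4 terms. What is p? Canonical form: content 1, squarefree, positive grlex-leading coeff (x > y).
3*x^3 + x*y - x - 1

1. The degree is 3 — no degree-2 curve has this shape.
2. Against the integer gridlines: the curve avoids every integer y-axis point in the box.
3. Together with the visible shape, these determine p as stated.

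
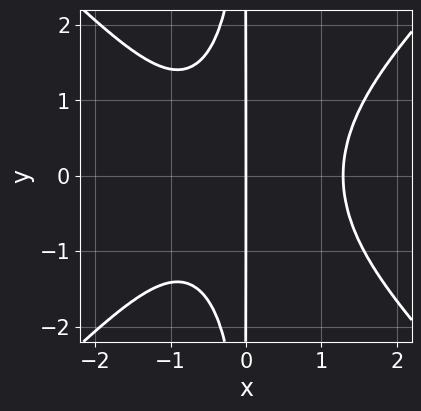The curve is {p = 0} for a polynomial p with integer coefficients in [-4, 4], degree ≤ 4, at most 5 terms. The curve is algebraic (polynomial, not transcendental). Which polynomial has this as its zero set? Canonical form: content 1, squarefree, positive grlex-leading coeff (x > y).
1. Degree: no degree-3 curve has this shape, so deg p = 4.
2. Symmetries: mirror symmetry y ↦ −y ⇒ only even powers of y.
3. Observable constraints: one x-axis crossing is at x = 0; every point of the y-axis in the box is on the curve.
4. These observations pin down the coefficients.

2*x^4 - 2*x^2*y^2 - x^2 - 3*x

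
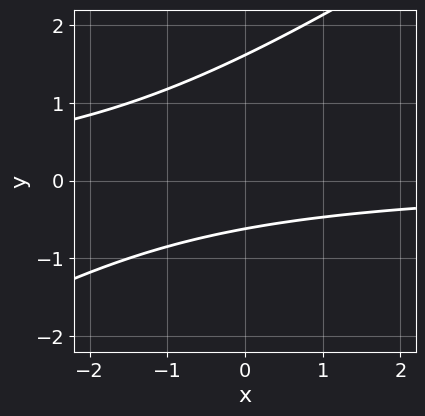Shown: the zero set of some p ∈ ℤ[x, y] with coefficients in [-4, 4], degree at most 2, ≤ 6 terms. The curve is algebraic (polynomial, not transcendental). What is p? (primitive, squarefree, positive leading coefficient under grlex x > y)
First, degree: no degree-1 curve has this shape, so deg p = 2.
Next, from the axis intercepts and sections: no x-intercept at any integer in the box.
Finally, these observations pin down the coefficients.

2*x*y - 3*y^2 + 3*y + 3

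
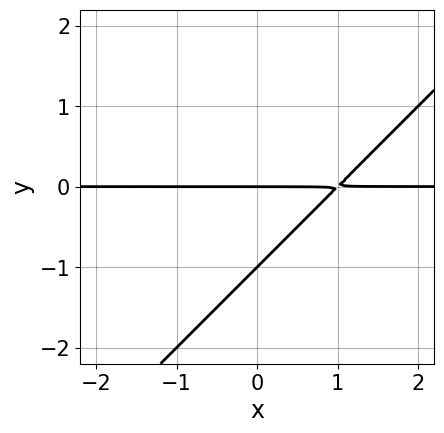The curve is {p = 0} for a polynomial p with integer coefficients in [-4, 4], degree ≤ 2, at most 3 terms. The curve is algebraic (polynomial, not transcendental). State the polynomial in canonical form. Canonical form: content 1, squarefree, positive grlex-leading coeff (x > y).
x*y - y^2 - y

(a) Degree: no degree-1 curve has this shape, so deg p = 2.
(b) From the visible intercepts: among the integer gridlines, it crosses the y-axis at y ∈ {-1, 0}; every point of the x-axis in the box is on the curve.
(c) These observations pin down the coefficients.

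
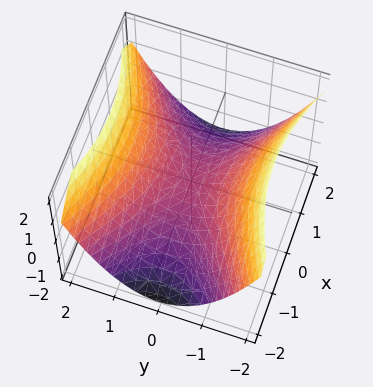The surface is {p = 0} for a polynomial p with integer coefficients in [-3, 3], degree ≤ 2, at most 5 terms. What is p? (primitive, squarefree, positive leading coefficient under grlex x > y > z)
x^2 - 2*y^2 + 3*z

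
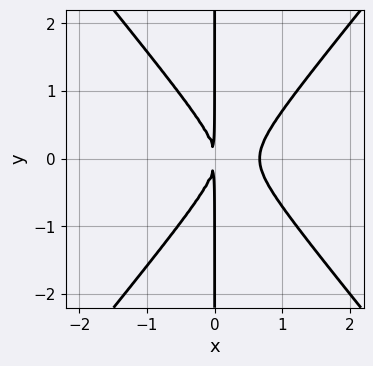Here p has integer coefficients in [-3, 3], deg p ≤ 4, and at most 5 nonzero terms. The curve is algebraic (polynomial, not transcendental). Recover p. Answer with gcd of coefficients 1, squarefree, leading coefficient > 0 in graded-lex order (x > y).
3*x^3 - 2*x*y^2 - 2*x^2

The degree is 3 — no degree-2 curve has this shape.
Symmetries: mirror symmetry y ↦ −y ⇒ only even powers of y.
Checking where it meets the axes: the visible y-axis segment lies entirely on the curve.
Solving for integer coefficients yields p as stated.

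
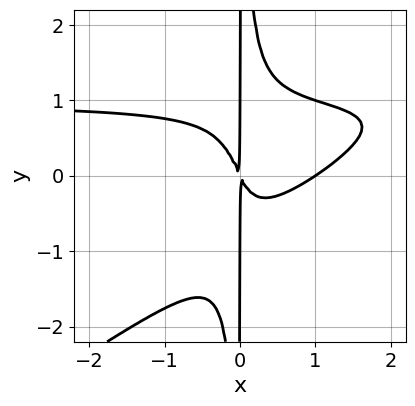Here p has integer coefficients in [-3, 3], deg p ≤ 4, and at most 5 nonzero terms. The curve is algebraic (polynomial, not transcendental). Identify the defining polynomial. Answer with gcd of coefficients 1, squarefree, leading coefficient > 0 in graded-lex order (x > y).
2*x^3*y - 3*x^2*y^2 - 2*x^3 + 2*x^2 + x*y

deg p = 4.
Checking where it meets the axes: it meets the x-axis at x = 1 (among the integer gridlines); every point of the y-axis in the box is on the curve.
Matching integer coefficients to the picture gives p.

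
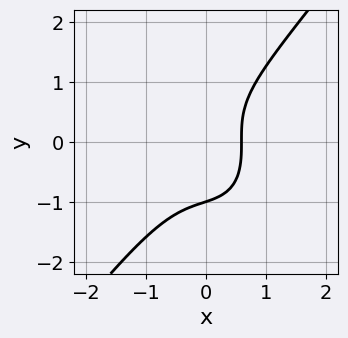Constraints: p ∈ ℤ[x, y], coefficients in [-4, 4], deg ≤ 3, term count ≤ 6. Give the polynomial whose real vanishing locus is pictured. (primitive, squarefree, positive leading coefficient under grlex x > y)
2*x^3 - y^3 + x - 1

1. deg p = 3. The shape is more complex than any degree-2 curve.
2. Checking where it meets the axes: one y-axis crossing is at y = -1.
3. Matching integer coefficients to the picture gives p.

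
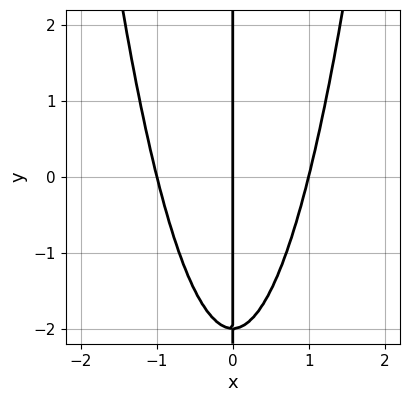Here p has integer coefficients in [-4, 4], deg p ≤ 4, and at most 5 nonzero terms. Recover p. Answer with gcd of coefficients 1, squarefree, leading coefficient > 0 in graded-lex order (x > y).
First, degree: a generic line meets the curve in up to 3 points, so deg p = 3.
Next, from the visible intercepts: the visible y-axis segment lies entirely on the curve; among the integer gridlines, it crosses the x-axis at x ∈ {-1, 0, 1}.
Finally, fitting integer coefficients to these (and the overall shape) gives p.

2*x^3 - x*y - 2*x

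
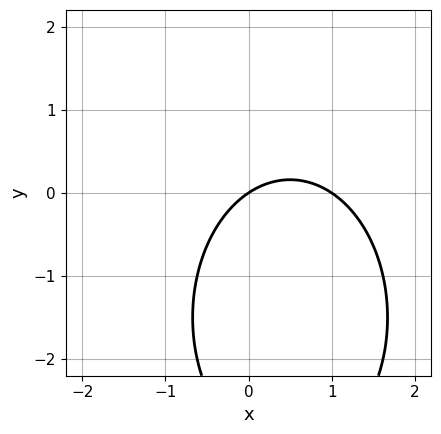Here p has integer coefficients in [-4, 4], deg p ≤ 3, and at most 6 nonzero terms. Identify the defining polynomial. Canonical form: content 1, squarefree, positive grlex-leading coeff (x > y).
(a) The degree is 2 — a generic line meets the curve in up to 2 points.
(b) From the visible intercepts: it meets the y-axis at y = 0 (among the integer gridlines); the x-axis gridline crossings are at x ∈ {0, 1}.
(c) Putting this together gives p.

2*x^2 + y^2 - 2*x + 3*y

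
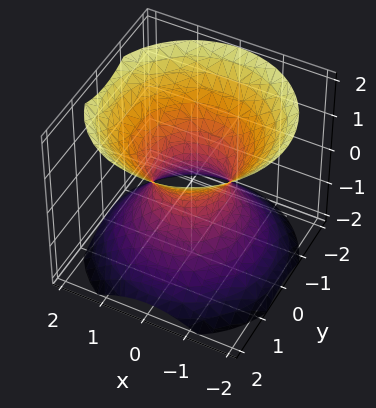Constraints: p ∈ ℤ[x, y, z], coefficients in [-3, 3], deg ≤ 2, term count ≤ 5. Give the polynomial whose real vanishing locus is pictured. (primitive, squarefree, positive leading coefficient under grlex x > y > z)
(a) deg p = 2.
(b) Symmetries: the z ↦ −z reflection is a symmetry, so z appears only in even powers; every cross-section ⟂ z is a circle, so x, y appear only via x² + y².
(c) Reading off the gridlines: the surface avoids every integer z-axis point in the box; a circular section at z = 1 has radius between 1 and 2.
(d) These observations pin down the coefficients.

3*x^2 + 3*y^2 - 3*z^2 - 2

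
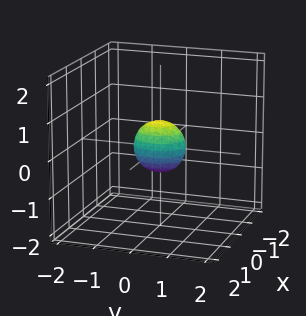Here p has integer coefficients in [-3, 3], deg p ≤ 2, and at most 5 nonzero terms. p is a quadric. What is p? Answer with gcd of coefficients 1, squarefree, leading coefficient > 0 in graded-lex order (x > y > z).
1. The degree is 2 — bounded and convex; a quadric.
2. Symmetries: the z ↦ −z reflection is a symmetry, so z appears only in even powers; it's symmetric under x → −x, forcing even powers of x; mirror symmetry y ↦ −y ⇒ only even powers of y.
3. Assembling these constraints gives the stated polynomial.

3*x^2 + 2*y^2 + 2*z^2 - 1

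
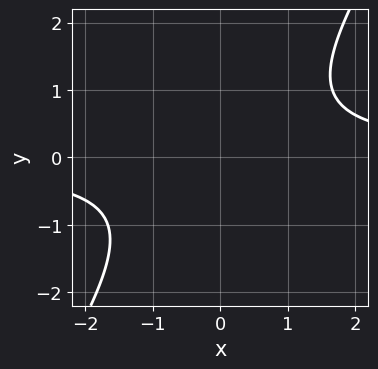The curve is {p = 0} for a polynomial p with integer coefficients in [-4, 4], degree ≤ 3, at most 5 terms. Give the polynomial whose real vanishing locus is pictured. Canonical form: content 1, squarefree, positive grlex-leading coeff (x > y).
3*x*y - 2*y^2 - 3

deg p = 2. A generic line meets the curve in up to 2 points.
From the visible intercepts: the curve avoids every integer x-axis point in the box; the curve avoids every integer y-axis point in the box.
Matching integer coefficients to the picture gives p.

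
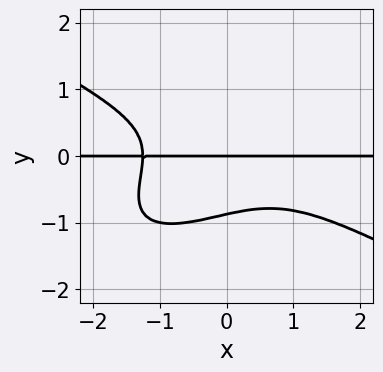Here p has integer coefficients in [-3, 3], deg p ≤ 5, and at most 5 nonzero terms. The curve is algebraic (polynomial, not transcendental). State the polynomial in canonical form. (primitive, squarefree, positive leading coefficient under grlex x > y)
x^3*y - 2*x*y^3 + 3*y^4 + 2*y

(a) deg p = 4.
(b) From the visible intercepts: the visible x-axis segment lies entirely on the curve; it crosses the y-axis at the gridline y = 0.
(c) Fitting integer coefficients to these (and the overall shape) gives p.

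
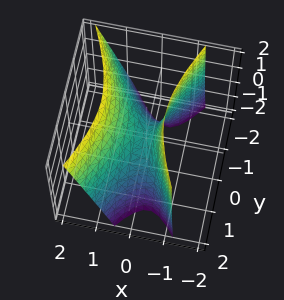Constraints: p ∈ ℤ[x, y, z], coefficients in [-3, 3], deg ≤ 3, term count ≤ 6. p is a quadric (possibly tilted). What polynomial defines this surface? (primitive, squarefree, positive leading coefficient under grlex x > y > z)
3*x^2 - x*z - y^2 - z

First, deg p = 2. The shape is more complex than any degree-1 surface.
Then, observable constraints: one x-axis crossing is at x = 0; one z-axis crossing is at z = 0; one y-axis crossing is at y = 0.
Finally, putting this together gives p.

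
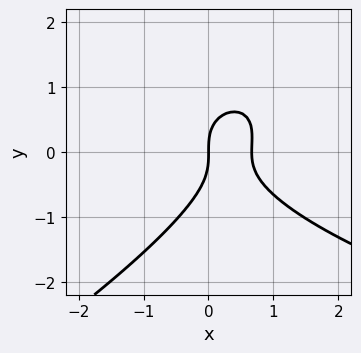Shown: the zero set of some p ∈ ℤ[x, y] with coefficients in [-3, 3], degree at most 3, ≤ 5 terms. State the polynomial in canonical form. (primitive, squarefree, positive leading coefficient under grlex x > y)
(a) deg p = 3. The shape is more complex than any degree-2 curve.
(b) Checking where it meets the axes: it meets the y-axis at y = 0 (among the integer gridlines); one x-axis crossing is at x = 0.
(c) Together with the visible shape, these determine p as stated.

x*y^2 - 2*y^3 - 3*x^2 + 2*x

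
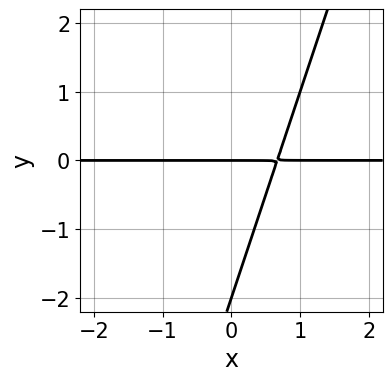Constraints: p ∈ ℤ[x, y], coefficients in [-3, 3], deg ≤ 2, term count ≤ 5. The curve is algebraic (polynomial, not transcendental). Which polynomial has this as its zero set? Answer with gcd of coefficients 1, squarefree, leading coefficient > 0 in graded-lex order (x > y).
1. deg p = 2.
2. Checking where it meets the axes: the visible x-axis segment lies entirely on the curve; the y-axis gridline crossings are at y ∈ {-2, 0}.
3. Fitting integer coefficients to these (and the overall shape) gives p.

3*x*y - y^2 - 2*y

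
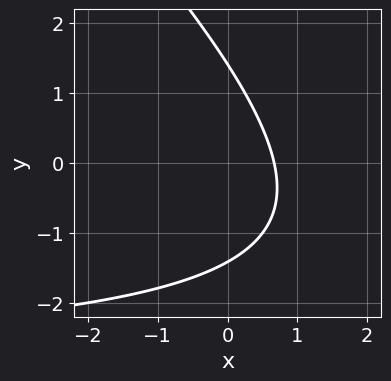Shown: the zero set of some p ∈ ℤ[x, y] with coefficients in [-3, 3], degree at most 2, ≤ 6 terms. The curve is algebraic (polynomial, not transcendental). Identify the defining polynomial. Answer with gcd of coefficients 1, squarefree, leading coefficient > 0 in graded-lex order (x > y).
x*y + y^2 + 3*x - 2

deg p = 2.
Solving for integer coefficients yields p as stated.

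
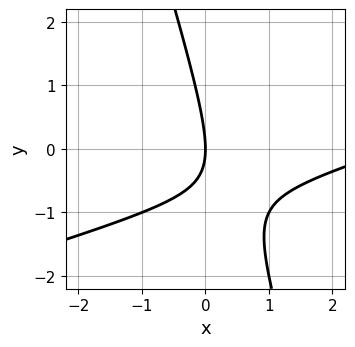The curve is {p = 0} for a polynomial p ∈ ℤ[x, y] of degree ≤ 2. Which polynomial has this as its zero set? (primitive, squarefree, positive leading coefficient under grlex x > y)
(a) The degree is 2 — no degree-1 curve has this shape.
(b) From the visible intercepts: it meets the y-axis at y = 0 (among the integer gridlines); it crosses the x-axis at the gridline x = 0.
(c) These observations pin down the coefficients.

x^2 - 3*x*y - y^2 - 3*x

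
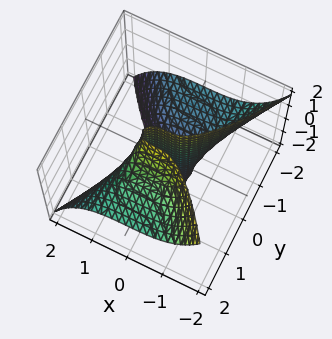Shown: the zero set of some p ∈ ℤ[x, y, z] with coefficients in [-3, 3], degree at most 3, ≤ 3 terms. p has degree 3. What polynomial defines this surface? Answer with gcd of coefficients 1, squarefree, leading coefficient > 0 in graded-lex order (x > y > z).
x^3 + y^2*z - y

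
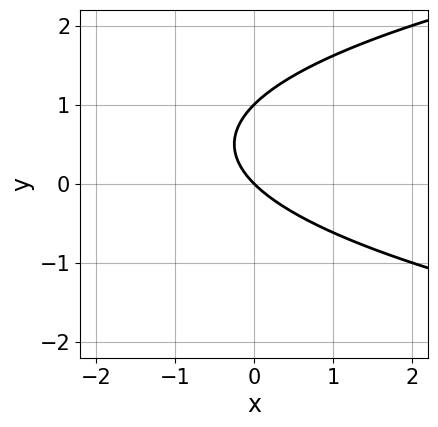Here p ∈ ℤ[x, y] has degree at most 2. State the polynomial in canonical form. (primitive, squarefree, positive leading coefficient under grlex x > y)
(a) Degree: a generic line meets the curve in up to 2 points, so deg p = 2.
(b) Against the integer gridlines: it crosses the x-axis at the gridline x = 0; among the integer gridlines, it crosses the y-axis at y ∈ {0, 1}.
(c) Matching integer coefficients to the picture gives p.

y^2 - x - y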